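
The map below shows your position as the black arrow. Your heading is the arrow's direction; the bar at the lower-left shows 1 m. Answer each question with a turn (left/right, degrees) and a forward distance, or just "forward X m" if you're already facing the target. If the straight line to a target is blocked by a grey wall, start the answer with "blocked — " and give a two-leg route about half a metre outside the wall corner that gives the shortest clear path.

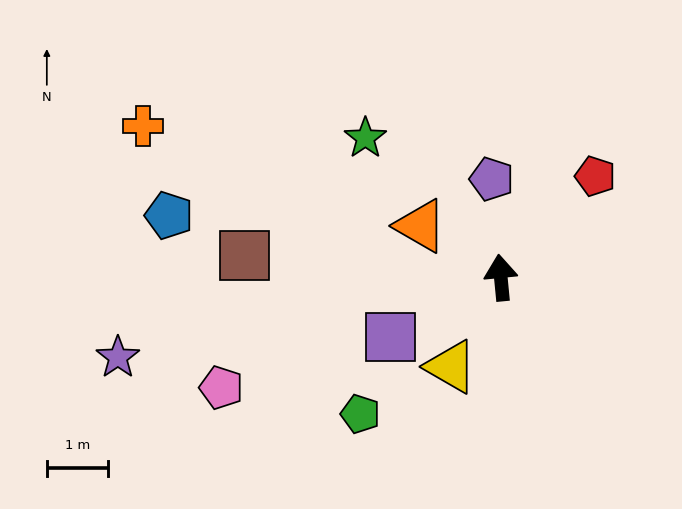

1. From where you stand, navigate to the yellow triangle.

turn left 145°, forward 1.7 m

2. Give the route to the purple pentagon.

forward 1.6 m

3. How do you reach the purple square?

turn left 113°, forward 2.1 m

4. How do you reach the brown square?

turn left 80°, forward 4.2 m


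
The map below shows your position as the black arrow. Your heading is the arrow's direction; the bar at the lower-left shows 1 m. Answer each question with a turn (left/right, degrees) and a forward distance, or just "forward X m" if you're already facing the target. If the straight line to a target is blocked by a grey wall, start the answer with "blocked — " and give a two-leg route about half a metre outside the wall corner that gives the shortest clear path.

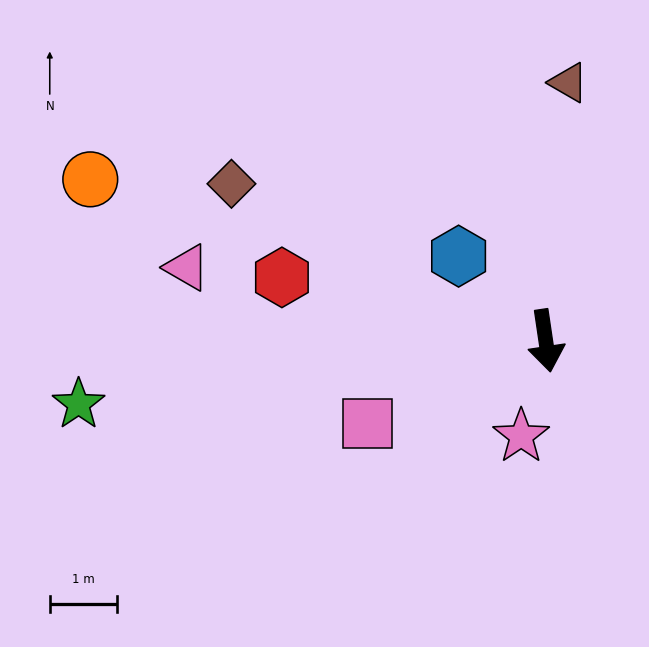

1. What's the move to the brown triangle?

turn left 167°, forward 3.9 m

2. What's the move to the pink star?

turn right 23°, forward 1.5 m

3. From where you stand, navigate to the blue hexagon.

turn right 143°, forward 1.8 m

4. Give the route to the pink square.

turn right 73°, forward 2.9 m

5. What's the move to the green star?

turn right 91°, forward 7.0 m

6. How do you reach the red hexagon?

turn right 112°, forward 4.0 m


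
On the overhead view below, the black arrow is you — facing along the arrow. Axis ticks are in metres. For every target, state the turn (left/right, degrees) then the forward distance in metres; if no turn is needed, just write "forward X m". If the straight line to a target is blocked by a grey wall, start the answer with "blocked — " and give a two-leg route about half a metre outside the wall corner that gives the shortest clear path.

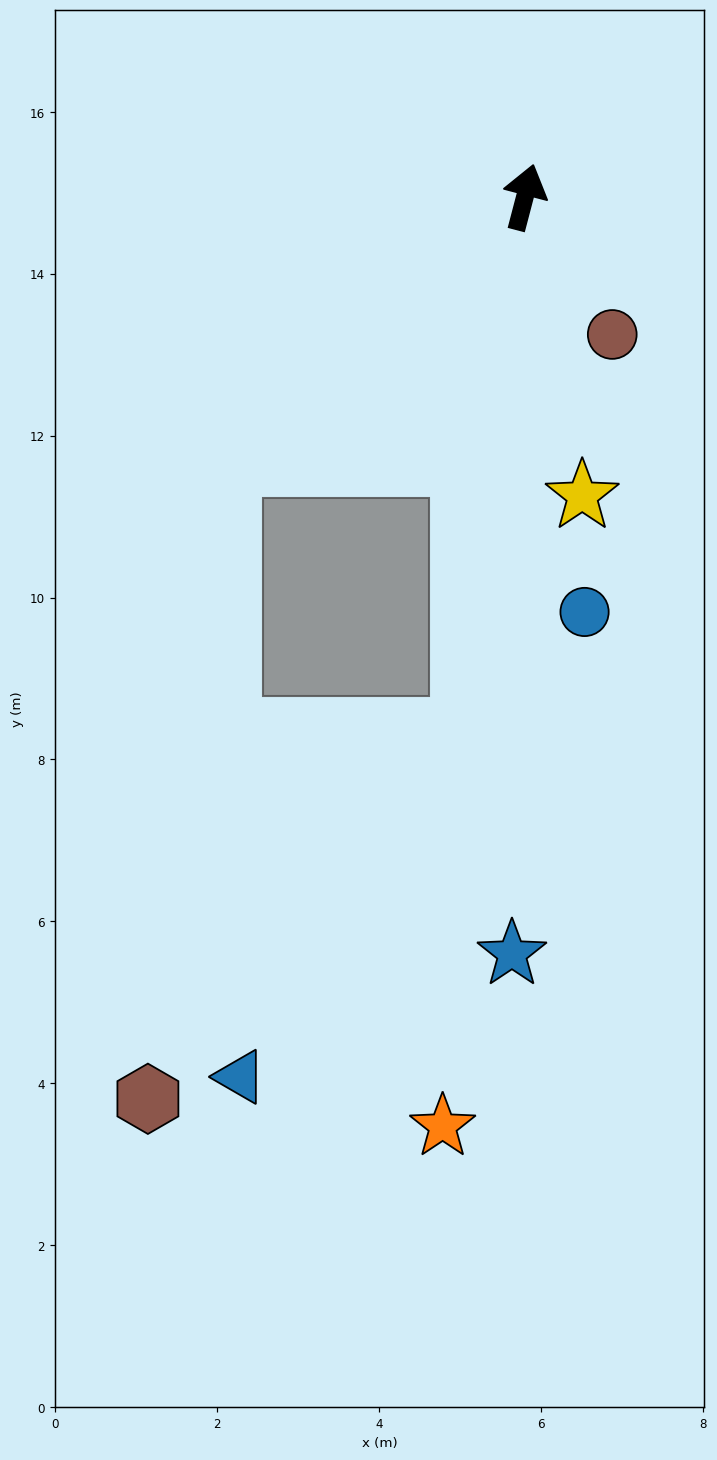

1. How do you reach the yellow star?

turn right 154°, forward 3.8 m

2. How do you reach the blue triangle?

blocked — turn right 172°, forward 6.7 m, then turn right 27°, forward 5.1 m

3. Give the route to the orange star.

turn right 170°, forward 11.5 m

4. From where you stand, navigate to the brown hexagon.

blocked — turn right 172°, forward 6.7 m, then turn right 34°, forward 6.0 m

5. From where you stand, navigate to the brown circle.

turn right 133°, forward 2.0 m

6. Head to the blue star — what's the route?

turn right 166°, forward 9.4 m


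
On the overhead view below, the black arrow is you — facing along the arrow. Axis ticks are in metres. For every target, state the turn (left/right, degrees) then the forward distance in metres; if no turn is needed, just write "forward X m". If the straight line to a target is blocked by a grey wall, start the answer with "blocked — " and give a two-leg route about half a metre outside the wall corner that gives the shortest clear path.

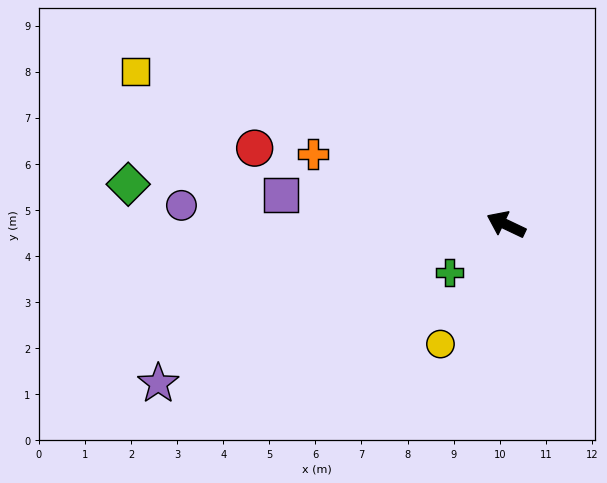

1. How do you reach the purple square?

turn left 18°, forward 4.9 m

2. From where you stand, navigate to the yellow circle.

turn left 87°, forward 3.0 m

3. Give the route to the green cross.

turn left 66°, forward 1.6 m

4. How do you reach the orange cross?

turn left 5°, forward 4.5 m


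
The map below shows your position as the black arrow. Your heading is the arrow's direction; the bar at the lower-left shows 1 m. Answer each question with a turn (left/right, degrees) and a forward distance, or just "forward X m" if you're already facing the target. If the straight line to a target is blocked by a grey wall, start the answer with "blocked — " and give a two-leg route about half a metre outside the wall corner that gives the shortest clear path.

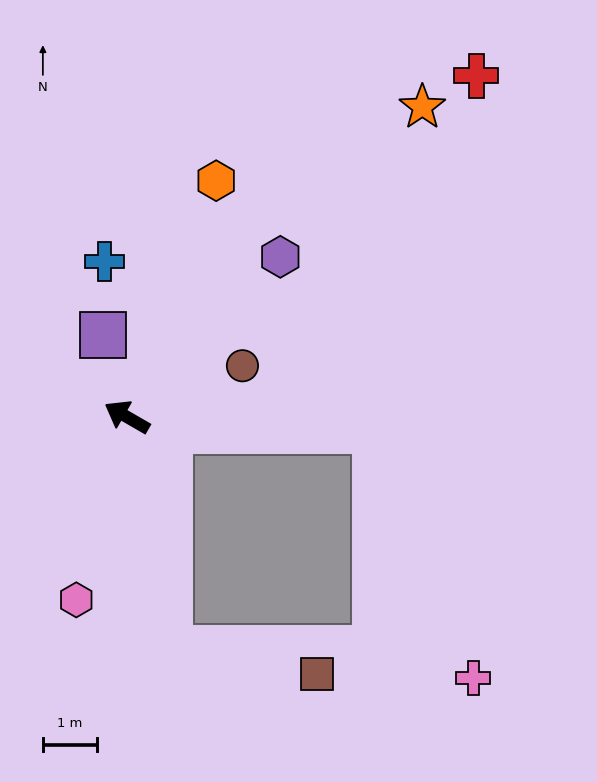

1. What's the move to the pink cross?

blocked — turn right 153°, forward 4.6 m, then turn right 65°, forward 4.9 m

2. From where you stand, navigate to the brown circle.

turn right 126°, forward 2.3 m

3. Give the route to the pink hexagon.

turn left 105°, forward 3.5 m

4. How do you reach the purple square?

turn right 44°, forward 1.6 m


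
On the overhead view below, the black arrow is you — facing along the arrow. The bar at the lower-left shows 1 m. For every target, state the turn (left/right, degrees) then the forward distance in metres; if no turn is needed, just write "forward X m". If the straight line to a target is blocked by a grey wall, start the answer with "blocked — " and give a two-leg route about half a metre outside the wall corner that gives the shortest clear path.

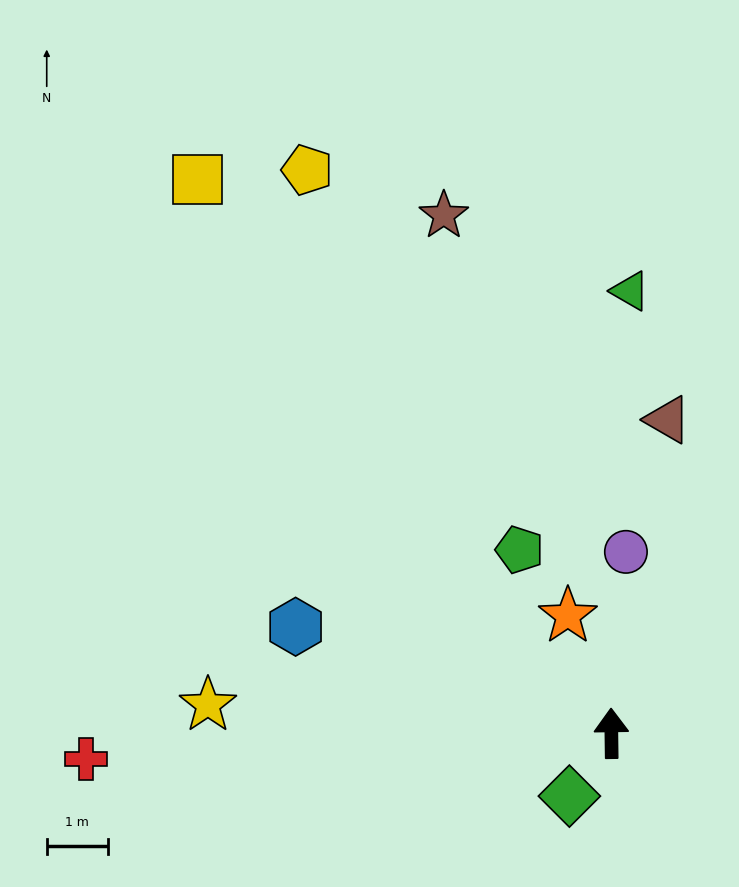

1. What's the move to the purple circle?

turn right 5°, forward 3.0 m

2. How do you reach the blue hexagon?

turn left 71°, forward 5.4 m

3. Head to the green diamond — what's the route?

turn left 145°, forward 1.2 m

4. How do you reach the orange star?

turn left 20°, forward 2.0 m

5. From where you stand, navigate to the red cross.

turn left 92°, forward 8.6 m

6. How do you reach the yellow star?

turn left 85°, forward 6.6 m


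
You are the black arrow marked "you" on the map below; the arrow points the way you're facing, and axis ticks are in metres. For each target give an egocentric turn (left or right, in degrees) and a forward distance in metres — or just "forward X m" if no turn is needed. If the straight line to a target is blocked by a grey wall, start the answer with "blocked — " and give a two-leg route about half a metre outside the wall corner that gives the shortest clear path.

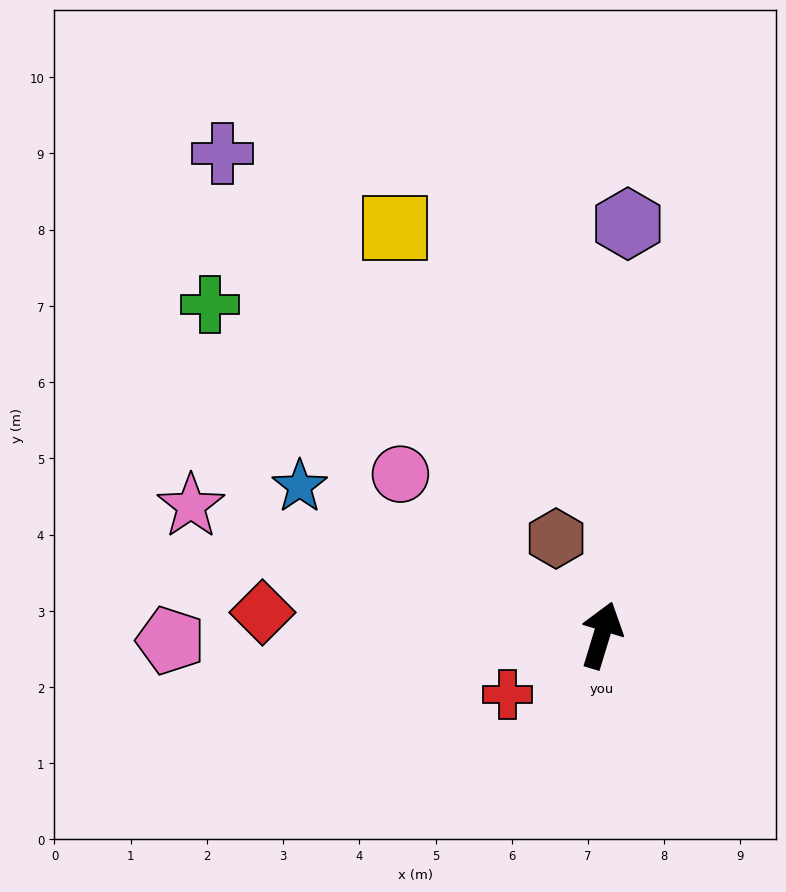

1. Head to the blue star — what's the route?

turn left 81°, forward 4.4 m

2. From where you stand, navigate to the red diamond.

turn left 103°, forward 4.5 m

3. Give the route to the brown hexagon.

turn left 42°, forward 1.4 m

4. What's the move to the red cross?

turn left 139°, forward 1.5 m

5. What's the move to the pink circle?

turn left 68°, forward 3.4 m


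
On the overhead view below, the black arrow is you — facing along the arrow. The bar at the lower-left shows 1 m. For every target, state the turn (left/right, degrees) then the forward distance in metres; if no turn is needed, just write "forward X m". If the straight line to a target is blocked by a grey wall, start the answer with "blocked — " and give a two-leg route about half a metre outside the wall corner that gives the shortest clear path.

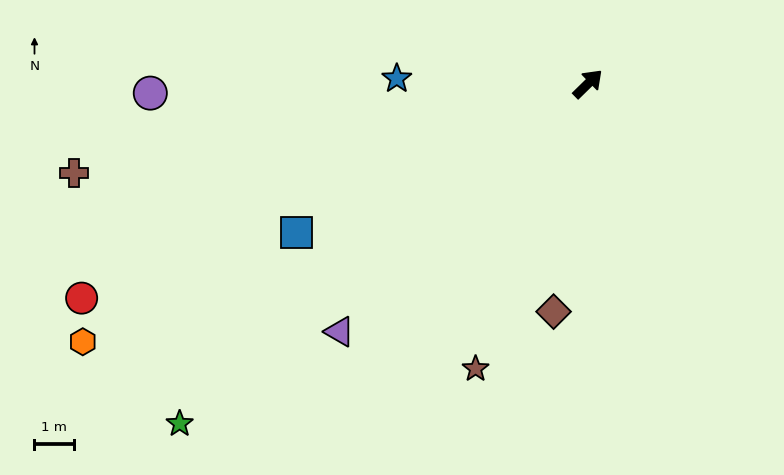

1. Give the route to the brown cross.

turn left 145°, forward 13.2 m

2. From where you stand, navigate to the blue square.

turn left 163°, forward 8.3 m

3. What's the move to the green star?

turn left 175°, forward 13.4 m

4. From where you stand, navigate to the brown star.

turn right 156°, forward 7.7 m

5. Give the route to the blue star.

turn left 134°, forward 4.8 m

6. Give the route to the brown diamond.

turn right 143°, forward 5.8 m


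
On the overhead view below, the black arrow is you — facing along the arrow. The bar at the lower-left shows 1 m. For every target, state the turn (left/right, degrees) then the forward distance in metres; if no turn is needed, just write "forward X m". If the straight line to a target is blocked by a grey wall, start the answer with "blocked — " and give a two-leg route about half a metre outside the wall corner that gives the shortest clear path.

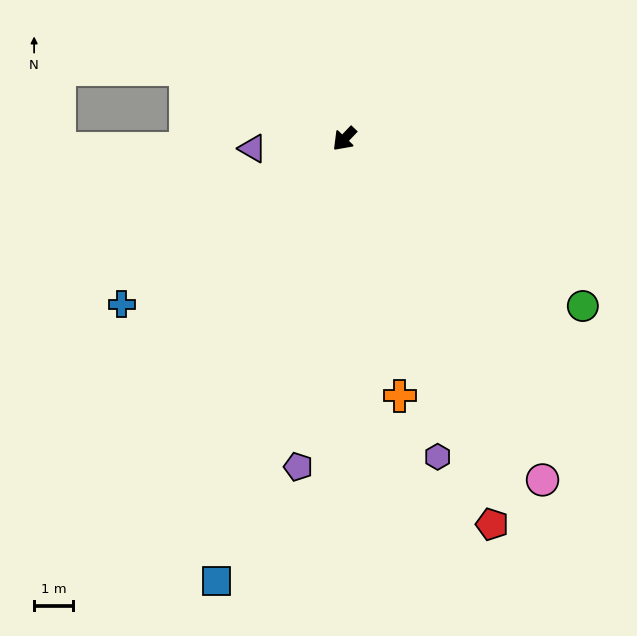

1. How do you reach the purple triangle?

turn right 40°, forward 2.4 m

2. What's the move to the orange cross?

turn left 56°, forward 6.7 m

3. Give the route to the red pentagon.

turn left 65°, forward 10.6 m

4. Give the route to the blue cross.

turn right 10°, forward 7.1 m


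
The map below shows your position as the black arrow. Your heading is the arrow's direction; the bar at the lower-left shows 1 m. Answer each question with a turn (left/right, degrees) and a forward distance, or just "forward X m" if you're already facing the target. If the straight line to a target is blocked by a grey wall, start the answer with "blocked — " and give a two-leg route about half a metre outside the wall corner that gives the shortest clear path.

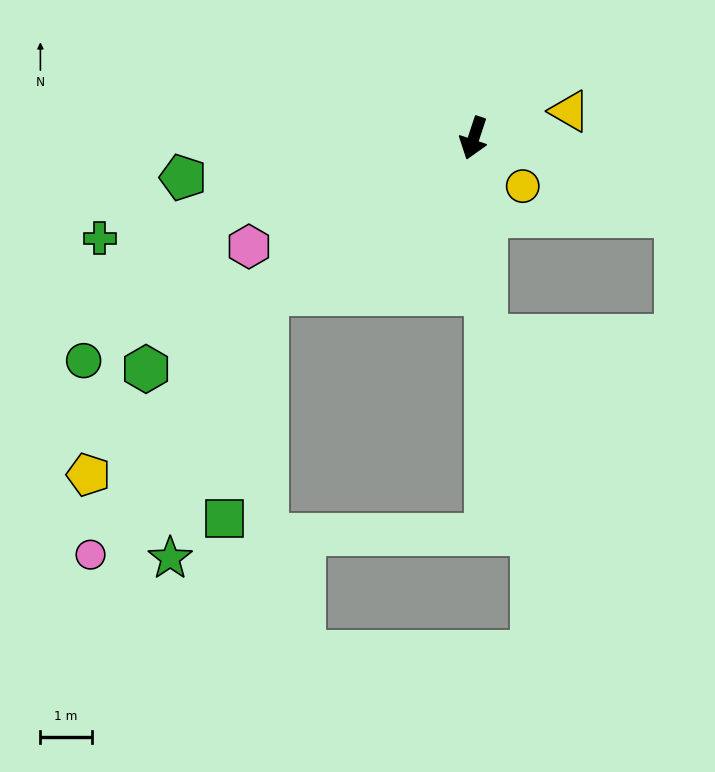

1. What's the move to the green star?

blocked — turn right 35°, forward 5.1 m, then turn left 33°, forward 5.5 m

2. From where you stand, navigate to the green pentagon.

turn right 64°, forward 5.7 m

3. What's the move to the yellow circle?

turn left 64°, forward 1.3 m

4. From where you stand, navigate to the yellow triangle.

turn left 124°, forward 1.9 m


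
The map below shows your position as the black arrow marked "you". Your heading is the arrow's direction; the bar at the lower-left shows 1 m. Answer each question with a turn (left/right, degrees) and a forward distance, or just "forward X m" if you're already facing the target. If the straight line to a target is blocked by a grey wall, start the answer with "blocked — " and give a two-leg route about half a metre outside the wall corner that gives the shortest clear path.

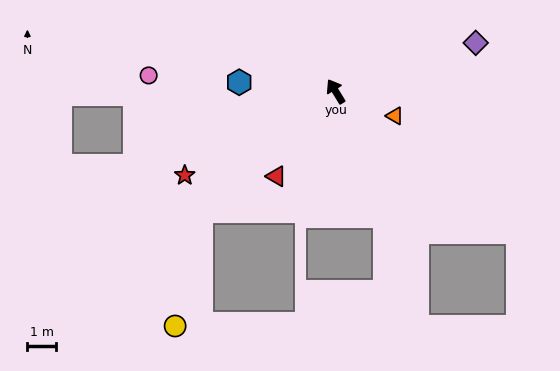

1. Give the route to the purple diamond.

turn right 102°, forward 5.1 m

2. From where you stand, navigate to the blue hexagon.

turn left 53°, forward 3.3 m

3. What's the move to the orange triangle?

turn right 144°, forward 2.2 m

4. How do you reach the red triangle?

turn left 114°, forward 3.6 m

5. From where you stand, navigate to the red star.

turn left 88°, forward 5.9 m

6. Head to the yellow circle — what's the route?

blocked — turn left 100°, forward 6.2 m, then turn left 36°, forward 4.0 m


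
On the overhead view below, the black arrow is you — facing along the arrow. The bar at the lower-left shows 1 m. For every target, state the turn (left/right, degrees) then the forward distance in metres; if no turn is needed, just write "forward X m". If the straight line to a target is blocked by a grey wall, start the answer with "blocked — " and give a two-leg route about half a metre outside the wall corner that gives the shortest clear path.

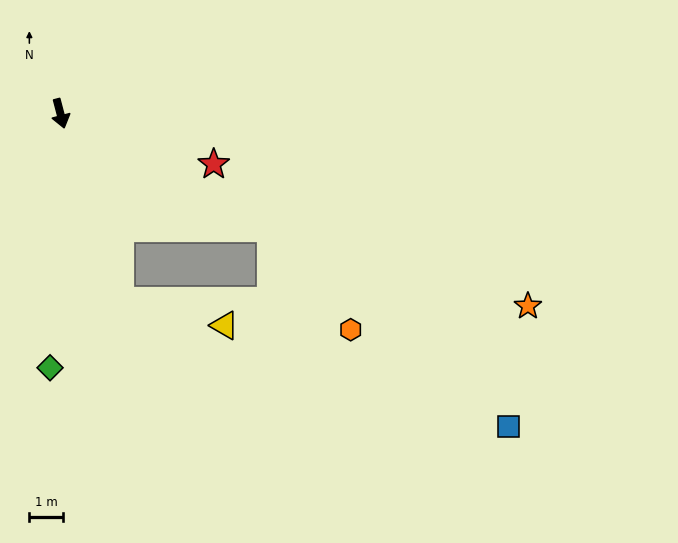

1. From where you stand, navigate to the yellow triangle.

blocked — turn left 3°, forward 5.9 m, then turn left 59°, forward 3.2 m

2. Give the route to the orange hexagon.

blocked — turn left 47°, forward 7.2 m, then turn right 24°, forward 3.9 m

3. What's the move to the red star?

turn left 57°, forward 4.9 m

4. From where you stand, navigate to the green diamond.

turn right 17°, forward 7.6 m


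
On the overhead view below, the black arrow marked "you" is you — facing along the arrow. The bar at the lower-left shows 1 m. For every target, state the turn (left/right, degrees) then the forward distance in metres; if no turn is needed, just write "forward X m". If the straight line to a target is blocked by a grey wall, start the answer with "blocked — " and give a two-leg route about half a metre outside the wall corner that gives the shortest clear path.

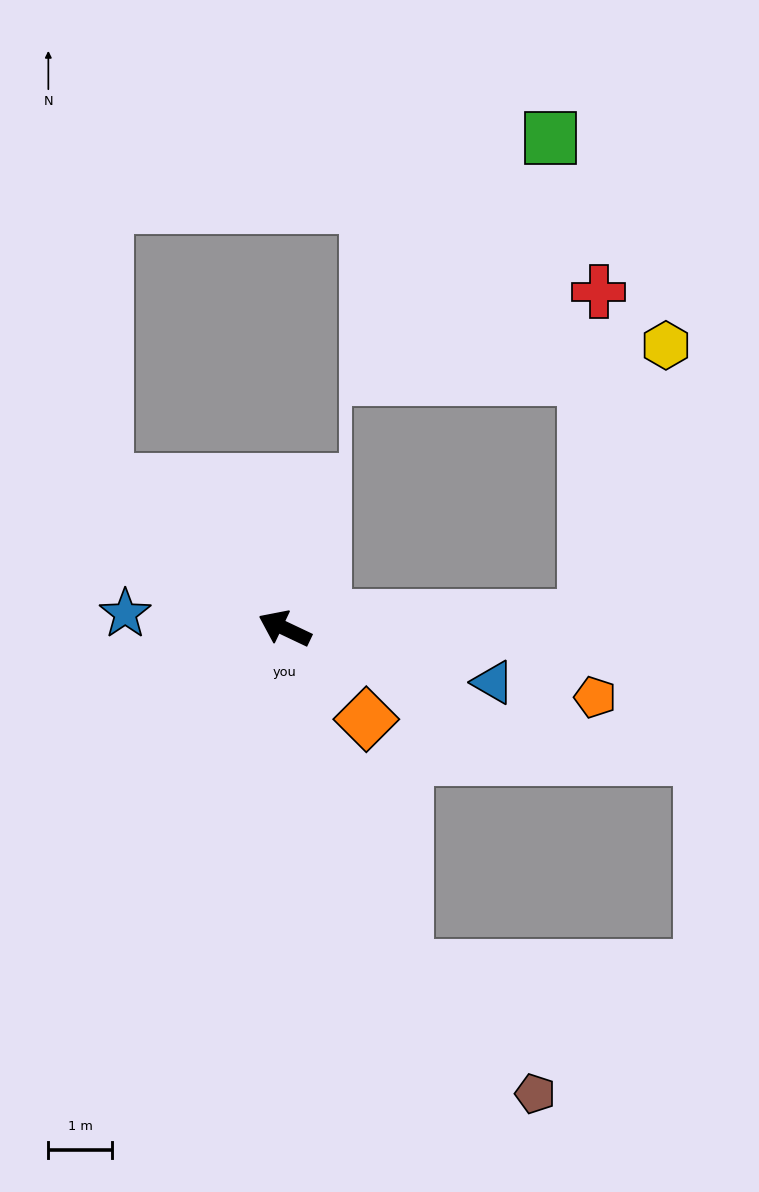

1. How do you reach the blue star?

turn left 20°, forward 2.5 m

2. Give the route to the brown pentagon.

blocked — turn left 135°, forward 5.7 m, then turn left 26°, forward 2.9 m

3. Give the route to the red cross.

blocked — turn right 152°, forward 4.7 m, then turn left 85°, forward 5.1 m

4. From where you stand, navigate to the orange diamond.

turn left 157°, forward 1.9 m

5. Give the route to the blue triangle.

turn right 169°, forward 3.4 m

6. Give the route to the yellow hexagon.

blocked — turn right 152°, forward 4.7 m, then turn left 71°, forward 4.5 m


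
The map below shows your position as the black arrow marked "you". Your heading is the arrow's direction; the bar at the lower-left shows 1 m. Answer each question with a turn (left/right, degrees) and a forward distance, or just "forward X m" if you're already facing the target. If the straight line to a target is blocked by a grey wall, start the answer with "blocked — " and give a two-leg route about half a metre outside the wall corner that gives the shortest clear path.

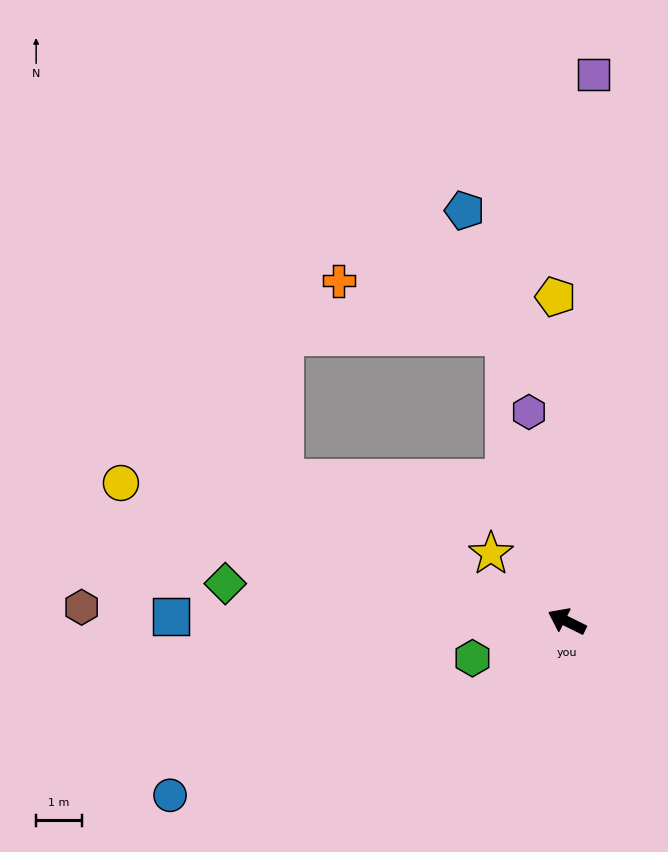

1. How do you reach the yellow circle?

turn left 9°, forward 10.3 m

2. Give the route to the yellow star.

turn right 15°, forward 2.2 m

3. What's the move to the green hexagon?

turn left 48°, forward 2.2 m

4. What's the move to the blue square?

turn left 26°, forward 8.7 m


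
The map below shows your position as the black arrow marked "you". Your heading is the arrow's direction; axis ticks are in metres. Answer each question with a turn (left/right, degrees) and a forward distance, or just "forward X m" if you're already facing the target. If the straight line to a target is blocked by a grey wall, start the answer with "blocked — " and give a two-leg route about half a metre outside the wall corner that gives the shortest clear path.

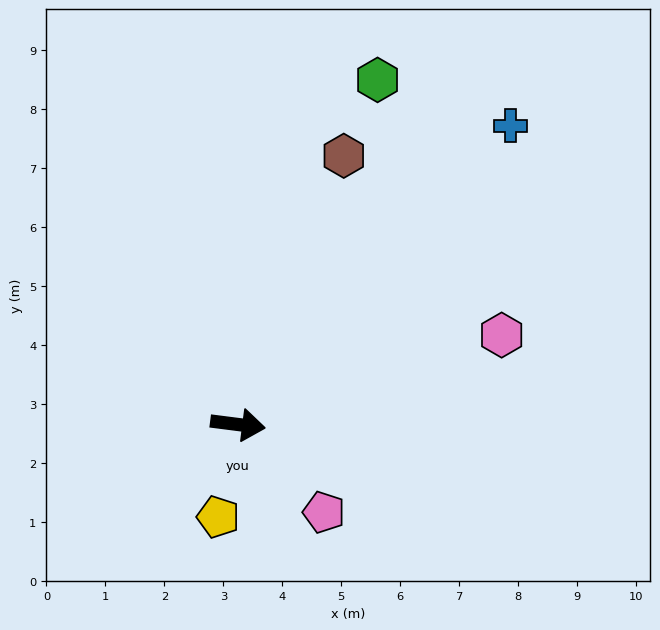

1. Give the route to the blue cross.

turn left 55°, forward 6.9 m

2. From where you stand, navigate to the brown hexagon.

turn left 76°, forward 4.9 m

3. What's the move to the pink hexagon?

turn left 26°, forward 4.7 m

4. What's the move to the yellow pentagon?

turn right 95°, forward 1.6 m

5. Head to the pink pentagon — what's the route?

turn right 38°, forward 2.1 m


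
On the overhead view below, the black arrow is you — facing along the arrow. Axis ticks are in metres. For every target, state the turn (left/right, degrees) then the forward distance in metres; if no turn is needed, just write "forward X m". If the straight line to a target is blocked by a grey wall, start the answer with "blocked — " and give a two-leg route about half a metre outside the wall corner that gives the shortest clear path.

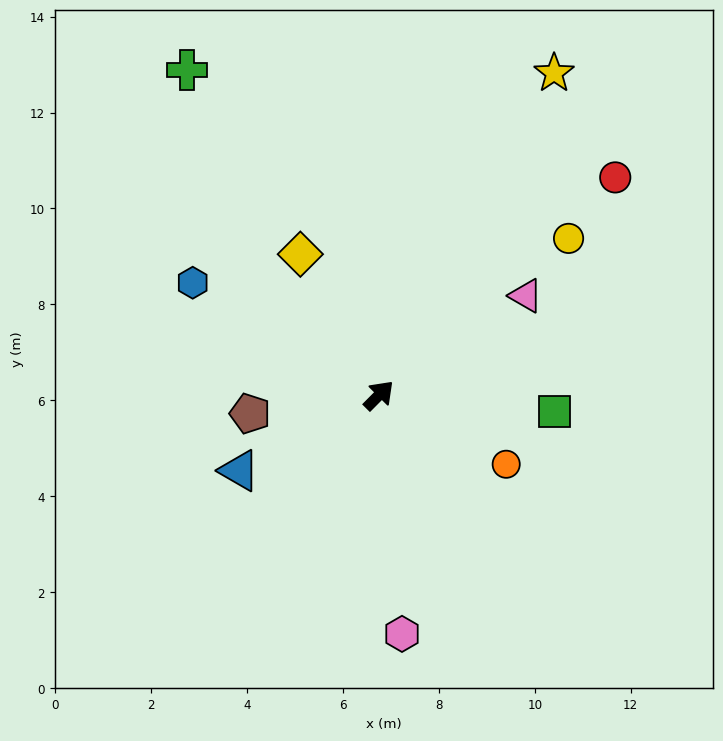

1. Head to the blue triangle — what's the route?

turn left 163°, forward 3.3 m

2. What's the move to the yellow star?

turn left 16°, forward 7.6 m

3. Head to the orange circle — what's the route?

turn right 74°, forward 3.0 m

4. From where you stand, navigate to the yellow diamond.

turn left 74°, forward 3.4 m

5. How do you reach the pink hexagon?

turn right 130°, forward 5.0 m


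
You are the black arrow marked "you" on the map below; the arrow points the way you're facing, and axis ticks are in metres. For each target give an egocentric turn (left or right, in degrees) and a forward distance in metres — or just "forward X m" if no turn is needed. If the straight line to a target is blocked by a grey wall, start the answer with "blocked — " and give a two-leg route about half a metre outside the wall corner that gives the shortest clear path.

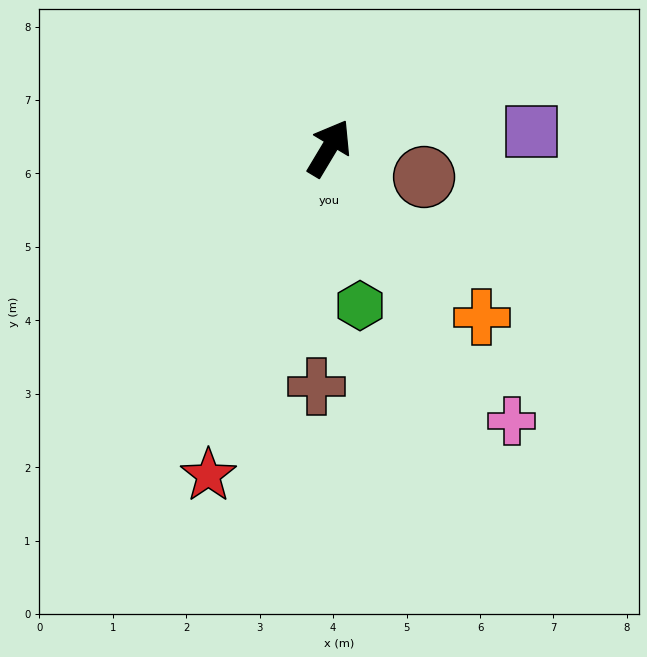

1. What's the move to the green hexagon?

turn right 138°, forward 2.2 m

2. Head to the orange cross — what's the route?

turn right 107°, forward 3.1 m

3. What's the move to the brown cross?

turn right 152°, forward 3.3 m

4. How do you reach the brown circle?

turn right 76°, forward 1.4 m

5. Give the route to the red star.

turn right 169°, forward 4.7 m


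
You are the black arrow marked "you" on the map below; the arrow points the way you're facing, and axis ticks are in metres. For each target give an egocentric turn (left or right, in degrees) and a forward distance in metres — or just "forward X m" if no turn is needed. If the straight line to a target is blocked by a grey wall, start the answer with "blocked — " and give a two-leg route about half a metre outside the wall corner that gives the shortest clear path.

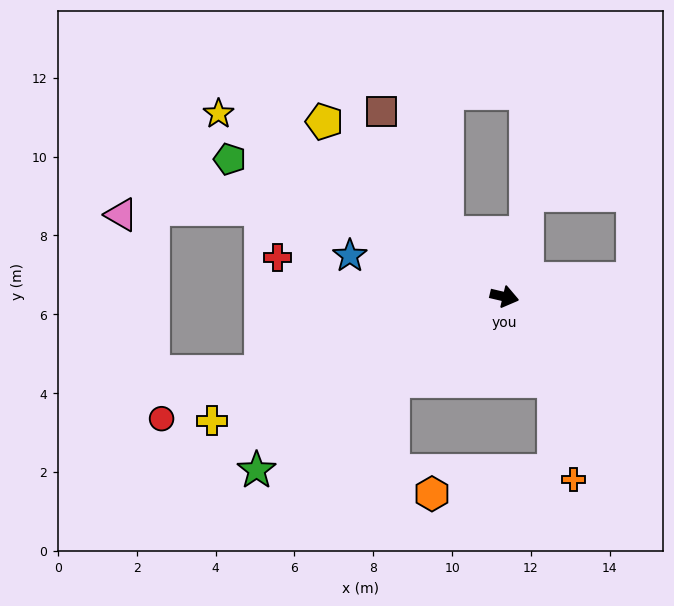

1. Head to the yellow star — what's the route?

turn left 161°, forward 8.6 m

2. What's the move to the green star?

turn right 132°, forward 7.7 m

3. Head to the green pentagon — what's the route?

turn left 167°, forward 7.8 m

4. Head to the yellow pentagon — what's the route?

turn left 149°, forward 6.4 m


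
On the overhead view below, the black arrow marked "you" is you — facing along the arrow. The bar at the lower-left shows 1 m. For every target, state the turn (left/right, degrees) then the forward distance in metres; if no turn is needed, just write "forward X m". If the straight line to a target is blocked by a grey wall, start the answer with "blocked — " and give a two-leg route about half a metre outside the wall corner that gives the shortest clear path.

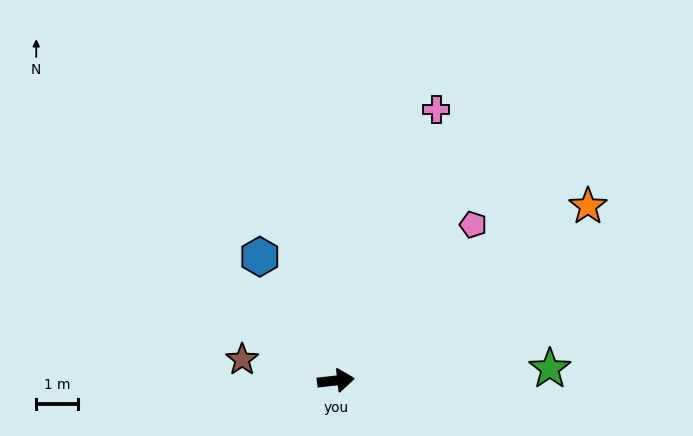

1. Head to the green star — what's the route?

turn right 3°, forward 5.1 m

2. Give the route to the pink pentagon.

turn left 42°, forward 4.9 m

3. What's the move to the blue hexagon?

turn left 115°, forward 3.4 m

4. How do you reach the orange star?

turn left 28°, forward 7.3 m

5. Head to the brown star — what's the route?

turn left 161°, forward 2.3 m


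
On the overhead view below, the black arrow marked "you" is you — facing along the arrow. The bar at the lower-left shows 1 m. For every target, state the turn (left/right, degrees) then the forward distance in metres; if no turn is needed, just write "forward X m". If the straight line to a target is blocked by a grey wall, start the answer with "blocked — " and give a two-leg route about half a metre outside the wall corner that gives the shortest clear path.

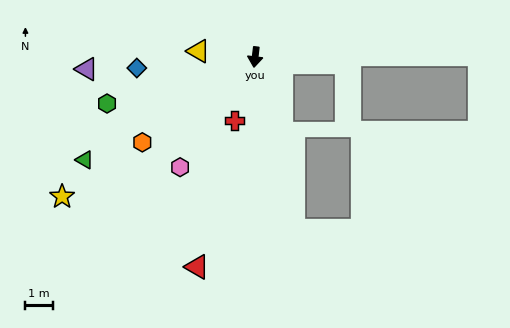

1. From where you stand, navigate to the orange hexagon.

turn right 46°, forward 5.2 m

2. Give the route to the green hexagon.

turn right 66°, forward 5.7 m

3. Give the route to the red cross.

turn right 11°, forward 2.4 m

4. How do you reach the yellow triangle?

turn right 89°, forward 2.1 m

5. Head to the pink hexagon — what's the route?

turn right 28°, forward 4.9 m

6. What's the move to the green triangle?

turn right 52°, forward 7.3 m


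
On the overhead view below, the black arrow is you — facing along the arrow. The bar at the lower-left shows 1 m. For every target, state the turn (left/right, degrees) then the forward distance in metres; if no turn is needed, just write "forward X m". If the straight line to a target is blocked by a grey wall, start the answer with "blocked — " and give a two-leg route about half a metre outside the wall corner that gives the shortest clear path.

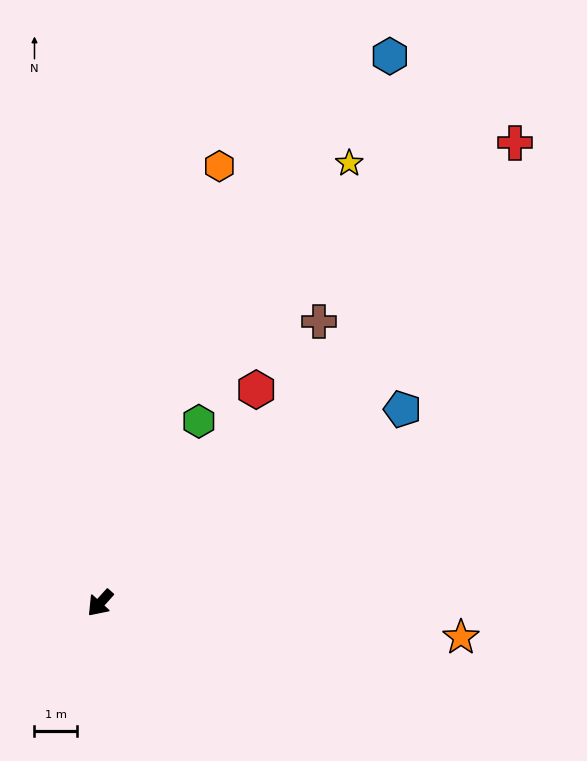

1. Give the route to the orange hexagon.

turn right 153°, forward 10.7 m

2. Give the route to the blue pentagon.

turn left 165°, forward 8.5 m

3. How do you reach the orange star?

turn left 127°, forward 8.6 m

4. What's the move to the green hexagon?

turn right 166°, forward 4.9 m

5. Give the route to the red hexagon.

turn right 174°, forward 6.3 m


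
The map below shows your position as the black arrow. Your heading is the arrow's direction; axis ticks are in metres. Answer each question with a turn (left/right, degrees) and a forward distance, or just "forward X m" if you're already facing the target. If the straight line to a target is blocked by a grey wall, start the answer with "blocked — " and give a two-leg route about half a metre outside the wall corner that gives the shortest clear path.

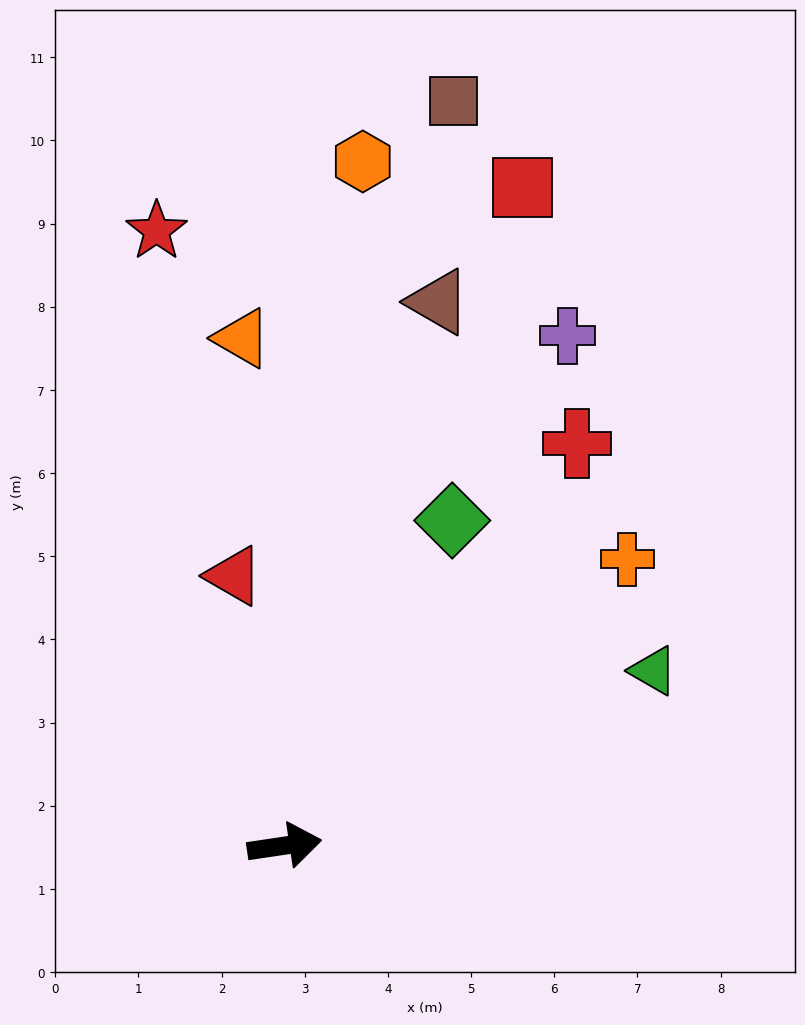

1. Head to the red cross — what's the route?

turn left 45°, forward 6.0 m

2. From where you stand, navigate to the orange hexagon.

turn left 75°, forward 8.3 m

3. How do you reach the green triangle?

turn left 17°, forward 4.9 m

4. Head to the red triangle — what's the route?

turn left 92°, forward 3.3 m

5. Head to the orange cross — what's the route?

turn left 31°, forward 5.4 m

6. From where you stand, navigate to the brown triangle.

turn left 66°, forward 6.8 m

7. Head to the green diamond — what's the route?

turn left 54°, forward 4.4 m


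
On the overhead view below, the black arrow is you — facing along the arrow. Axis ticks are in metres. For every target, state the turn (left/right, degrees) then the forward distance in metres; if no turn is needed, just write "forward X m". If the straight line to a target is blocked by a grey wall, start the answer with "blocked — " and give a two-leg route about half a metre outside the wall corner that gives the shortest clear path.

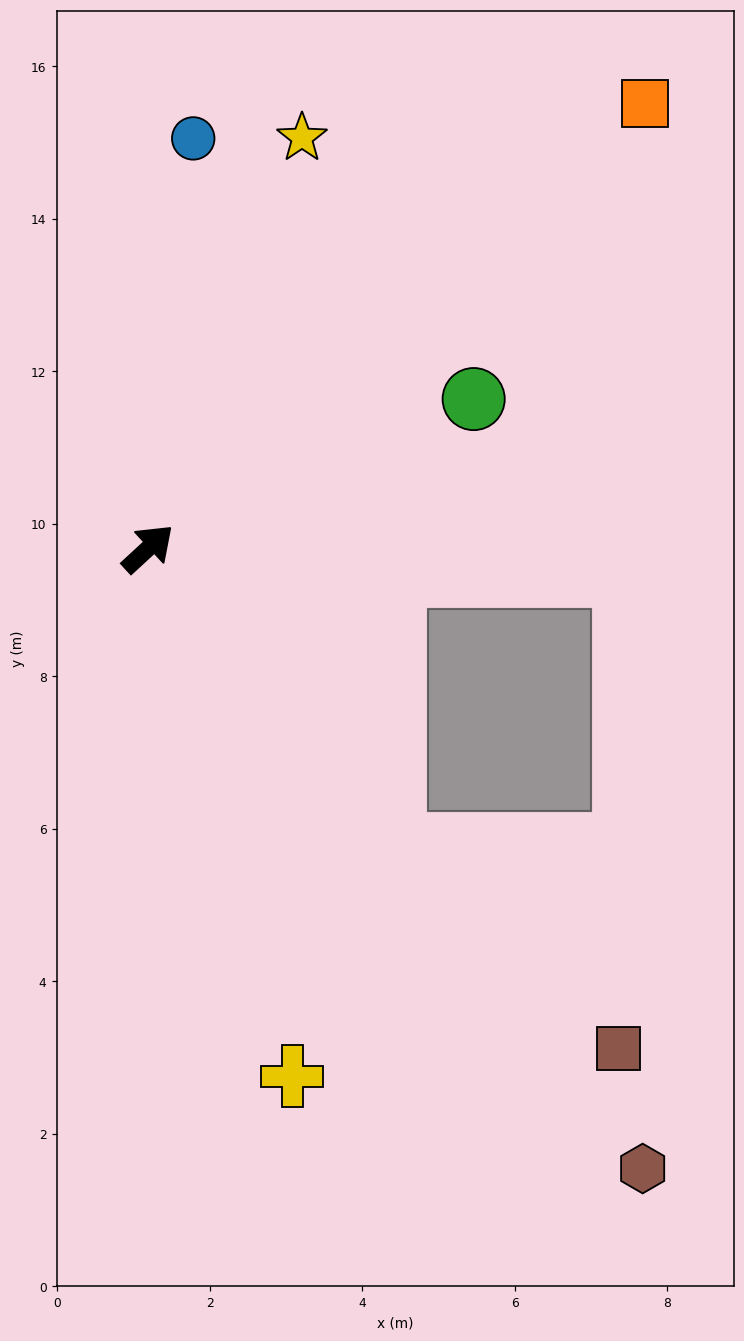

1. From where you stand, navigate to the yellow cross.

turn right 117°, forward 7.2 m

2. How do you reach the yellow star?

turn left 27°, forward 5.8 m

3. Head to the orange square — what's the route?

forward 8.7 m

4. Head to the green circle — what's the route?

turn right 18°, forward 4.7 m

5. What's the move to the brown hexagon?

turn right 94°, forward 10.4 m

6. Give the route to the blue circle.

turn left 41°, forward 5.4 m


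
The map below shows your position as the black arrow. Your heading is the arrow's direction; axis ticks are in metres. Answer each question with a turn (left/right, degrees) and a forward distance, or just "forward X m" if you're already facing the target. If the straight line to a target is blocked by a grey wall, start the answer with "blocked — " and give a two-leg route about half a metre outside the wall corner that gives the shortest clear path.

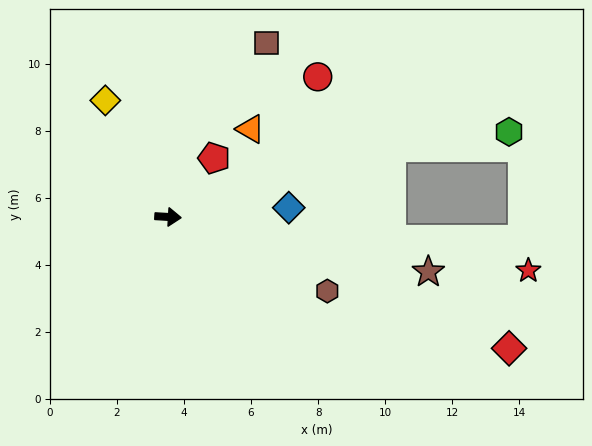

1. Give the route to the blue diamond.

turn left 8°, forward 3.6 m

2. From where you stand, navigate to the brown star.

turn right 9°, forward 7.9 m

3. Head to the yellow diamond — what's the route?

turn left 122°, forward 3.9 m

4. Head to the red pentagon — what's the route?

turn left 55°, forward 2.2 m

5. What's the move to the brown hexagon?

turn right 22°, forward 5.2 m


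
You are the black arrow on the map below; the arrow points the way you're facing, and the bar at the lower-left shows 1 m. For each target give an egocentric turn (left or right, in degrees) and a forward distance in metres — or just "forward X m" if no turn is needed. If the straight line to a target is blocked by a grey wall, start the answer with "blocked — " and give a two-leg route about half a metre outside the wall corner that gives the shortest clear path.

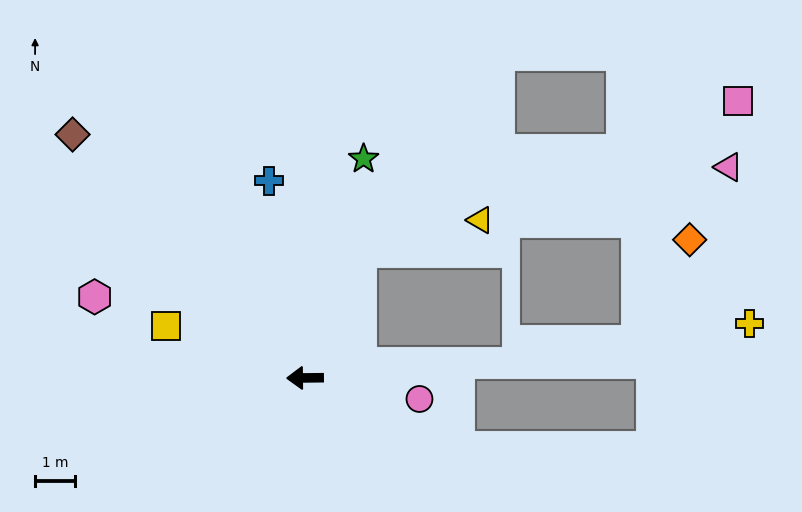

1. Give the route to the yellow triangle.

blocked — turn right 114°, forward 3.4 m, then turn right 52°, forward 3.1 m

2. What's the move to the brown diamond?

turn right 47°, forward 8.4 m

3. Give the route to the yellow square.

turn right 21°, forward 3.7 m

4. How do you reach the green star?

turn right 106°, forward 5.6 m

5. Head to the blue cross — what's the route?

turn right 80°, forward 5.0 m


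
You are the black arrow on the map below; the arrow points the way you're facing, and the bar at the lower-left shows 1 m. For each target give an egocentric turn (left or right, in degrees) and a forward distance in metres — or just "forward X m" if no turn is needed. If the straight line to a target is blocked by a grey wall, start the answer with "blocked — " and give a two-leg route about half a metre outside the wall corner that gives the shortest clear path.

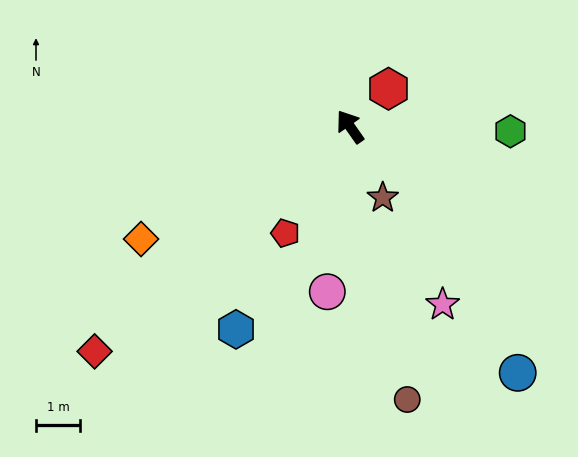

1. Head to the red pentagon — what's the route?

turn left 114°, forward 2.8 m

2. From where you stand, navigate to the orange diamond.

turn left 83°, forward 5.4 m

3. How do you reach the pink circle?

turn left 137°, forward 3.8 m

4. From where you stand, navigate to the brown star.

turn left 170°, forward 1.8 m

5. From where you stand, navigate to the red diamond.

turn left 96°, forward 7.7 m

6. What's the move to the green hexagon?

turn right 127°, forward 3.6 m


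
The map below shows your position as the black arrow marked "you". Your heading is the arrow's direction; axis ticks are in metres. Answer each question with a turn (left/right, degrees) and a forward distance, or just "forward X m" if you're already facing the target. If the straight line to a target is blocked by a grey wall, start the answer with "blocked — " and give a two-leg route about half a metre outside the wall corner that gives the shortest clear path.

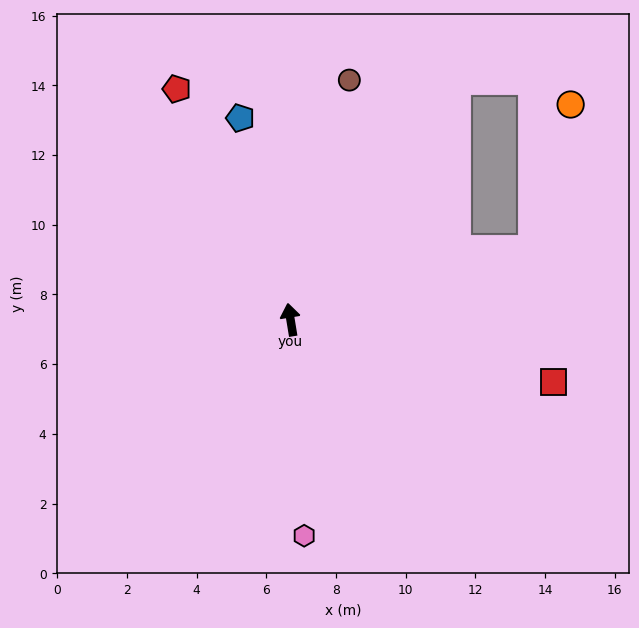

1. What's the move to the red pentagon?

turn left 17°, forward 7.4 m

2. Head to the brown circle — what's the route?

turn right 23°, forward 7.1 m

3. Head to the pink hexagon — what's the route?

turn left 174°, forward 6.2 m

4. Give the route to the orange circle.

blocked — turn right 83°, forward 7.2 m, then turn left 59°, forward 4.3 m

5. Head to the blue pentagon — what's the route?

turn left 5°, forward 6.0 m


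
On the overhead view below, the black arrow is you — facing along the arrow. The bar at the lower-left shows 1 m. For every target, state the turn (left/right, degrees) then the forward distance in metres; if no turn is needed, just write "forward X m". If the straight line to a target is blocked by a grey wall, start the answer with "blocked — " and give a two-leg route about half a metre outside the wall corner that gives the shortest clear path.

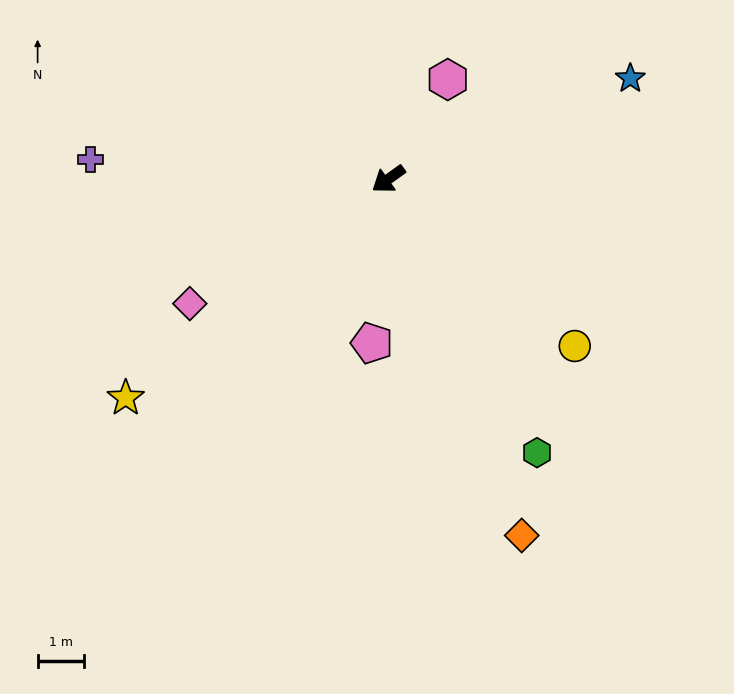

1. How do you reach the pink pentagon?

turn left 49°, forward 3.6 m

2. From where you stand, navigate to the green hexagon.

turn left 83°, forward 6.8 m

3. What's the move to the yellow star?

turn left 4°, forward 7.4 m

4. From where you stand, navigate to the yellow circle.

turn left 103°, forward 5.4 m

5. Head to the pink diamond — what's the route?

turn right 4°, forward 5.1 m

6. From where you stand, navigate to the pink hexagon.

turn right 156°, forward 2.5 m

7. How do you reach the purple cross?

turn right 39°, forward 6.5 m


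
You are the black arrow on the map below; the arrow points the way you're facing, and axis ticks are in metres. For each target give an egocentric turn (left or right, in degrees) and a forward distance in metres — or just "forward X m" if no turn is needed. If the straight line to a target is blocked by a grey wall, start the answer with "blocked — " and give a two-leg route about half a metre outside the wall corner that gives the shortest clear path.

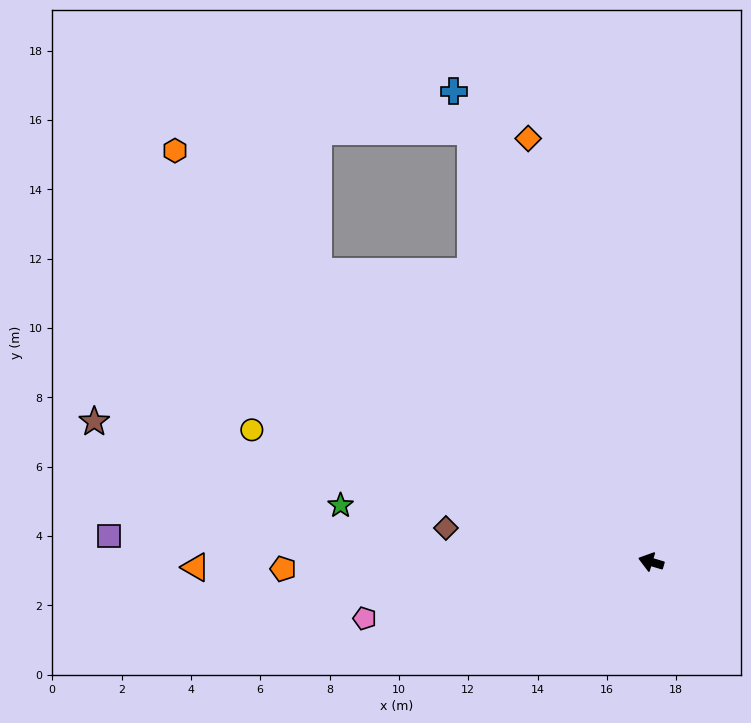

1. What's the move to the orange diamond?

turn right 57°, forward 12.7 m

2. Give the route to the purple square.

turn left 14°, forward 15.7 m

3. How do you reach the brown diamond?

turn left 7°, forward 6.0 m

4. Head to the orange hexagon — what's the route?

turn right 24°, forward 18.2 m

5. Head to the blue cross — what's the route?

turn right 51°, forward 14.7 m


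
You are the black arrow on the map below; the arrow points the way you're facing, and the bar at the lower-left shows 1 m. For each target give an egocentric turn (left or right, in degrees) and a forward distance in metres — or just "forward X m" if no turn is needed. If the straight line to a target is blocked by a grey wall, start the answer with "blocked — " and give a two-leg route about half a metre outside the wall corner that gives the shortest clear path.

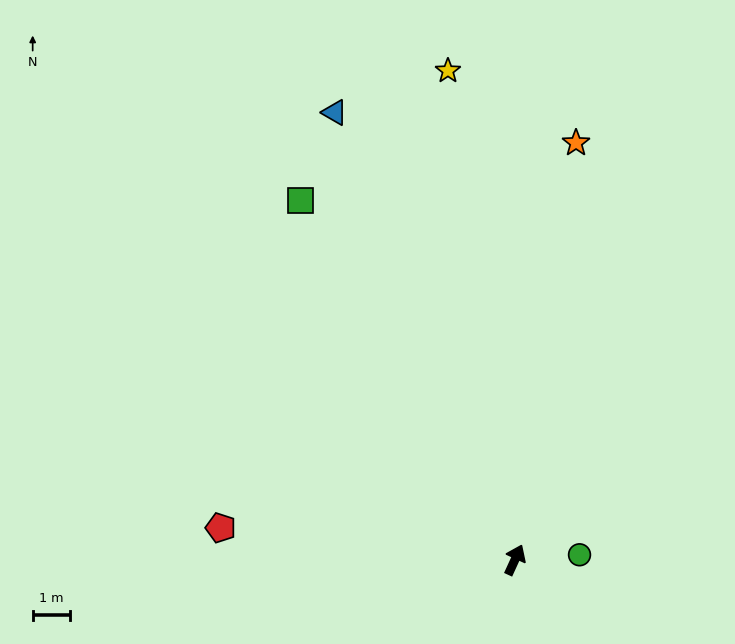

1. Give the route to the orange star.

turn left 16°, forward 11.3 m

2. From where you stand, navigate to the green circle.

turn right 61°, forward 1.7 m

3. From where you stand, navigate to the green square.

turn left 55°, forward 11.2 m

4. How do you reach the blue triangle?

turn left 47°, forward 12.9 m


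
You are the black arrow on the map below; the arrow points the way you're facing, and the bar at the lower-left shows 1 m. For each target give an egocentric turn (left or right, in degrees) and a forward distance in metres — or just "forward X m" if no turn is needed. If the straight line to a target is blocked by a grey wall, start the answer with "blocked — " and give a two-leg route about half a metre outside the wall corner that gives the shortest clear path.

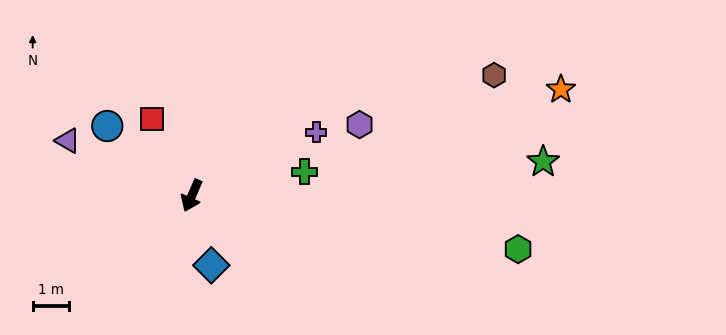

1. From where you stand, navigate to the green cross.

turn left 126°, forward 3.2 m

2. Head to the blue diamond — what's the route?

turn left 39°, forward 2.0 m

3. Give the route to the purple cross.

turn left 141°, forward 3.8 m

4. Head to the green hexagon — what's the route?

turn left 104°, forward 9.1 m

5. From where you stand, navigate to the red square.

turn right 129°, forward 2.4 m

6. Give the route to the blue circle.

turn right 106°, forward 3.0 m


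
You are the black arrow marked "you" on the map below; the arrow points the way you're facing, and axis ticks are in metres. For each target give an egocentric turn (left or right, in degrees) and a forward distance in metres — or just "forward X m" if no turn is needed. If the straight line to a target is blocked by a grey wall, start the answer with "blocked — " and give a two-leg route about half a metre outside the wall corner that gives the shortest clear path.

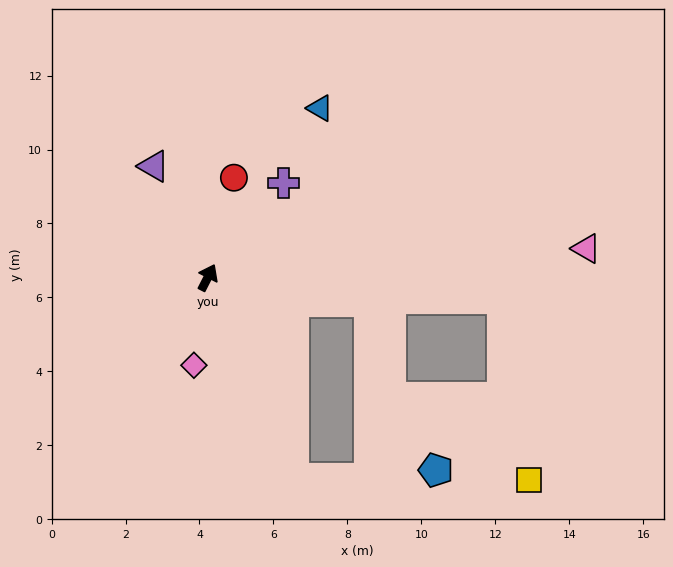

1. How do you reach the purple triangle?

turn left 53°, forward 3.3 m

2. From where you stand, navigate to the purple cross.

turn right 12°, forward 3.3 m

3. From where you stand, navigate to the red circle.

turn left 12°, forward 2.8 m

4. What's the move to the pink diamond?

turn right 162°, forward 2.4 m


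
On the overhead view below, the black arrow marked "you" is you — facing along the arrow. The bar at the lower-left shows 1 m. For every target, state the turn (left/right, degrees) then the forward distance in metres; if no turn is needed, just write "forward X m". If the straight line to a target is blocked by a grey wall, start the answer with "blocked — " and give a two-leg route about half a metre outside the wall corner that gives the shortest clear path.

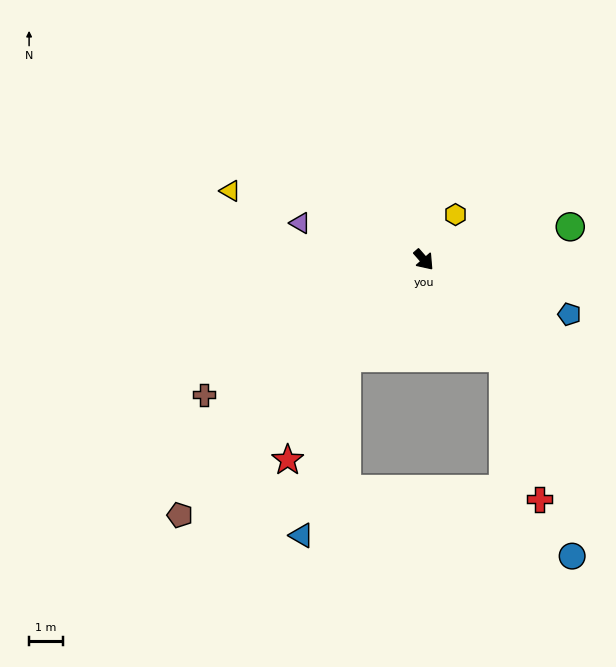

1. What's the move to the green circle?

turn left 61°, forward 4.5 m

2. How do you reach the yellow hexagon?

turn left 104°, forward 1.6 m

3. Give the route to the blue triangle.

blocked — turn right 79°, forward 3.7 m, then turn left 23°, forward 5.5 m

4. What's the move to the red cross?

blocked — turn right 2°, forward 3.7 m, then turn right 25°, forward 4.3 m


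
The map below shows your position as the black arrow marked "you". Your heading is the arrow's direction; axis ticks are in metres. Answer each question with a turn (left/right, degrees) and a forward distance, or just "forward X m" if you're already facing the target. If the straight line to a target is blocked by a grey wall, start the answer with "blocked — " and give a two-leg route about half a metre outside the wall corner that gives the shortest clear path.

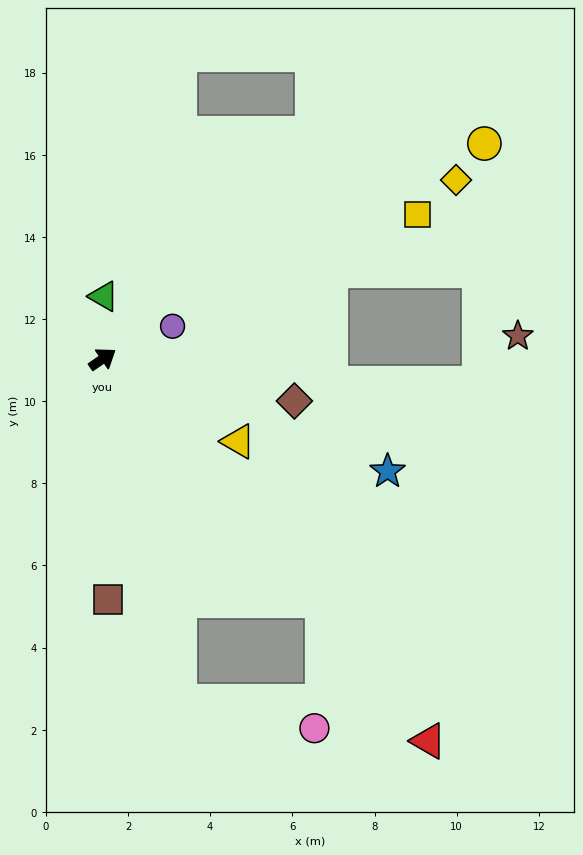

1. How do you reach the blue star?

turn right 56°, forward 7.5 m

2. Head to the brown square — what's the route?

turn right 123°, forward 5.9 m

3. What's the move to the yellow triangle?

turn right 66°, forward 3.9 m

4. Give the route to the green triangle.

turn left 54°, forward 1.5 m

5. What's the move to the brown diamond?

turn right 47°, forward 4.8 m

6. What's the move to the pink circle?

blocked — turn right 112°, forward 8.6 m, then turn left 66°, forward 3.3 m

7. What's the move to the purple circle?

turn right 10°, forward 1.9 m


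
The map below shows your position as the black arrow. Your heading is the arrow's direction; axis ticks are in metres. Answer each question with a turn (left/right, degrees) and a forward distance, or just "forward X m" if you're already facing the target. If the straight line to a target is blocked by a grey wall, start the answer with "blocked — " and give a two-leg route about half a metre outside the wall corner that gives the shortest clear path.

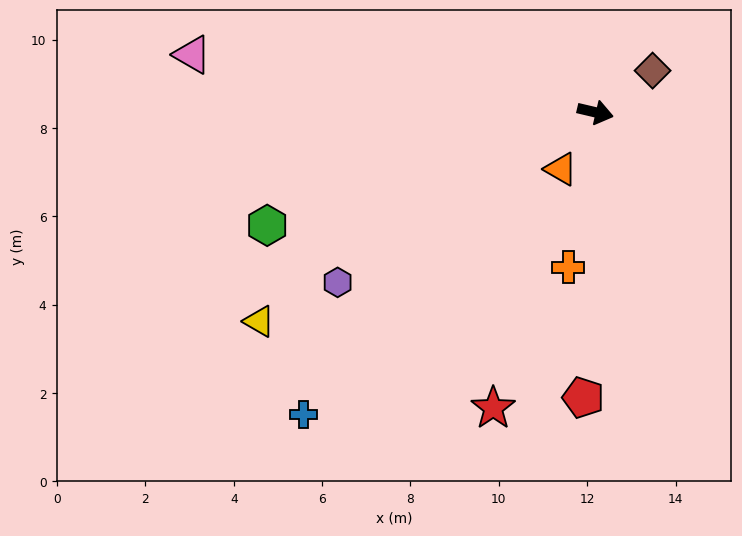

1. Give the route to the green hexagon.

turn right 148°, forward 7.9 m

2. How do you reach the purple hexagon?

turn right 133°, forward 7.0 m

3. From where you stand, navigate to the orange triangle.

turn right 108°, forward 1.5 m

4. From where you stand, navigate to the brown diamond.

turn left 49°, forward 1.6 m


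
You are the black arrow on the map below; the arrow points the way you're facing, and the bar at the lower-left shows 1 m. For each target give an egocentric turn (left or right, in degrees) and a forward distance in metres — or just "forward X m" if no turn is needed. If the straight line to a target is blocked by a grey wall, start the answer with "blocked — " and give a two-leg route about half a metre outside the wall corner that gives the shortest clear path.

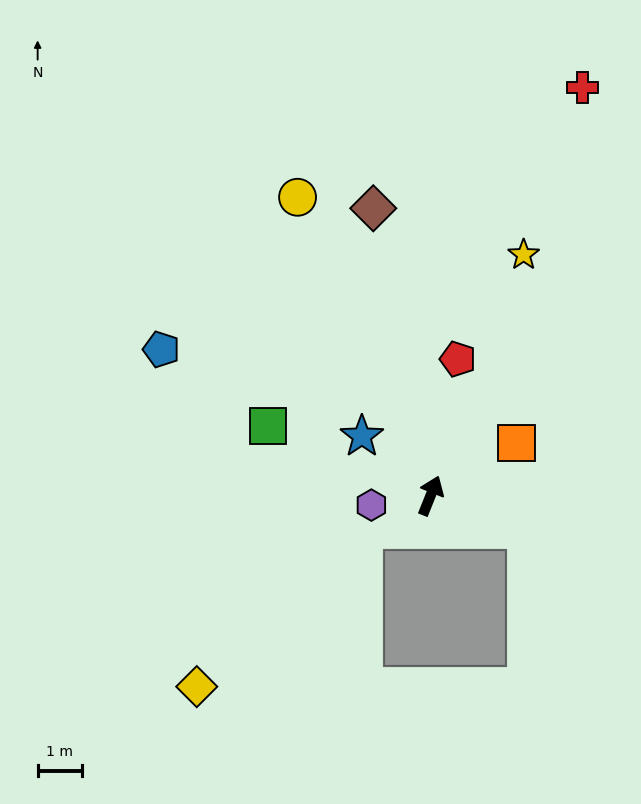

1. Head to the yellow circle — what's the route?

turn left 46°, forward 7.4 m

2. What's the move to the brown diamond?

turn left 33°, forward 6.6 m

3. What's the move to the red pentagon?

turn left 10°, forward 3.2 m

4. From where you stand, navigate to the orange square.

turn right 37°, forward 2.3 m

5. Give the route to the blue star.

turn left 71°, forward 2.1 m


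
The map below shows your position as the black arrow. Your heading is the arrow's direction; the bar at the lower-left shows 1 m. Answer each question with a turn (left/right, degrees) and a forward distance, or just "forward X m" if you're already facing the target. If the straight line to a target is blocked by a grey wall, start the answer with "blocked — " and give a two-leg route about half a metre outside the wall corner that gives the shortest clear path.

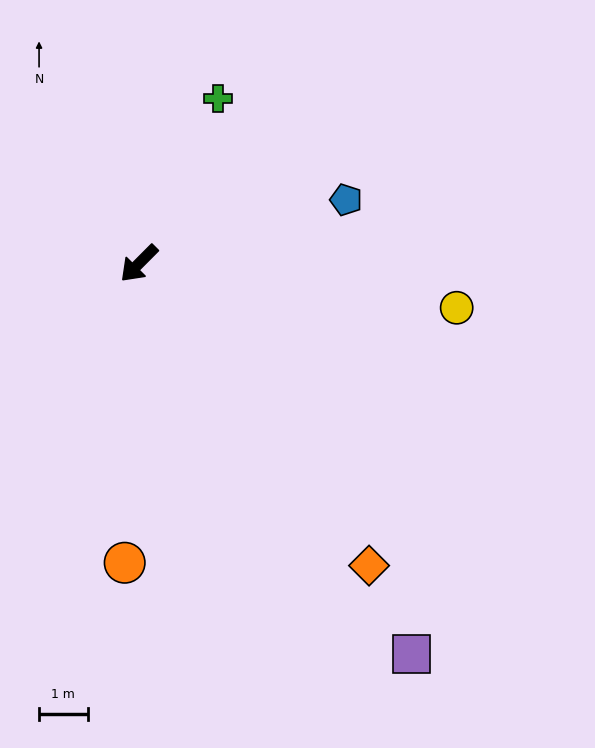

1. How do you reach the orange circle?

turn left 42°, forward 6.2 m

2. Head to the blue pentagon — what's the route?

turn left 152°, forward 4.5 m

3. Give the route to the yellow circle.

turn left 127°, forward 6.6 m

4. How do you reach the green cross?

turn right 161°, forward 3.8 m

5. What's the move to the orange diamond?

turn left 82°, forward 7.8 m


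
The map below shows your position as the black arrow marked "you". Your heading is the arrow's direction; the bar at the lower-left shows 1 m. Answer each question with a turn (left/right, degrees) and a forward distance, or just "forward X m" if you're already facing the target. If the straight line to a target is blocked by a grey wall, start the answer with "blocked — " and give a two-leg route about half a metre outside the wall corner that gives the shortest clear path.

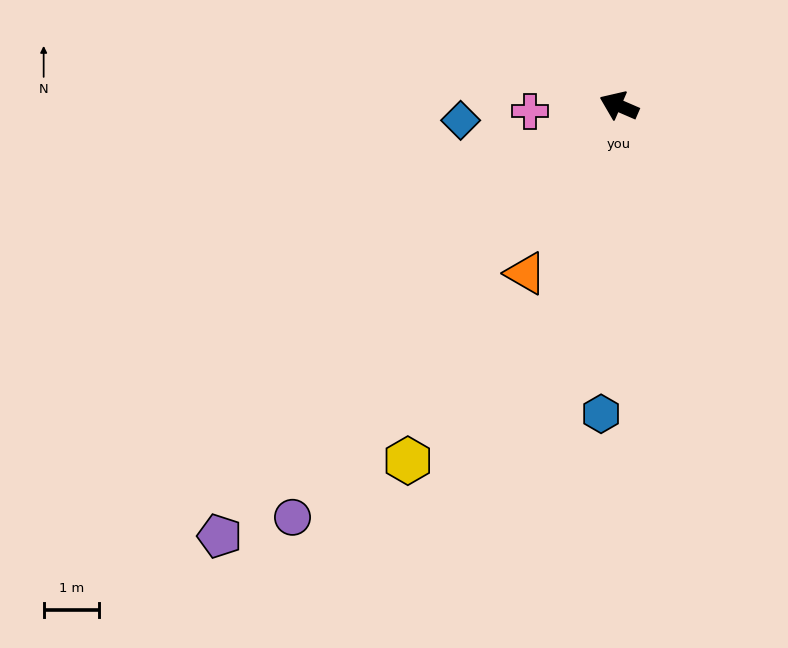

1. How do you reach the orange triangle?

turn left 84°, forward 3.5 m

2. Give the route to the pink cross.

turn left 27°, forward 1.6 m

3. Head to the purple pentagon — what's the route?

turn left 71°, forward 10.6 m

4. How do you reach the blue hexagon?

turn left 110°, forward 5.6 m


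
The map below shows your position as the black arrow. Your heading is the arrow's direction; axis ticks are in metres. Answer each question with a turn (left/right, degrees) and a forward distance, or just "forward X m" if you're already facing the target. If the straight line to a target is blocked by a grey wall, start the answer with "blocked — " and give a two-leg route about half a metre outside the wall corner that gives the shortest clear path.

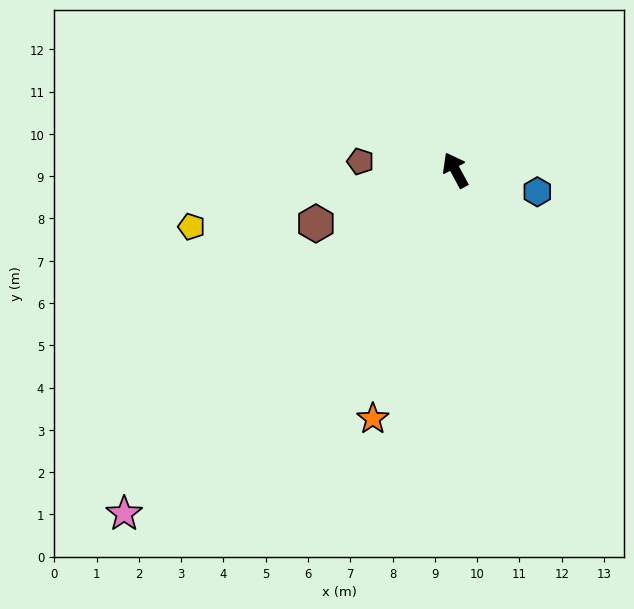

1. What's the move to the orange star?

turn left 133°, forward 6.2 m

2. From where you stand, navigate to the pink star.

turn left 108°, forward 11.3 m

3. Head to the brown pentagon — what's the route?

turn left 56°, forward 2.3 m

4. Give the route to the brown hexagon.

turn left 83°, forward 3.5 m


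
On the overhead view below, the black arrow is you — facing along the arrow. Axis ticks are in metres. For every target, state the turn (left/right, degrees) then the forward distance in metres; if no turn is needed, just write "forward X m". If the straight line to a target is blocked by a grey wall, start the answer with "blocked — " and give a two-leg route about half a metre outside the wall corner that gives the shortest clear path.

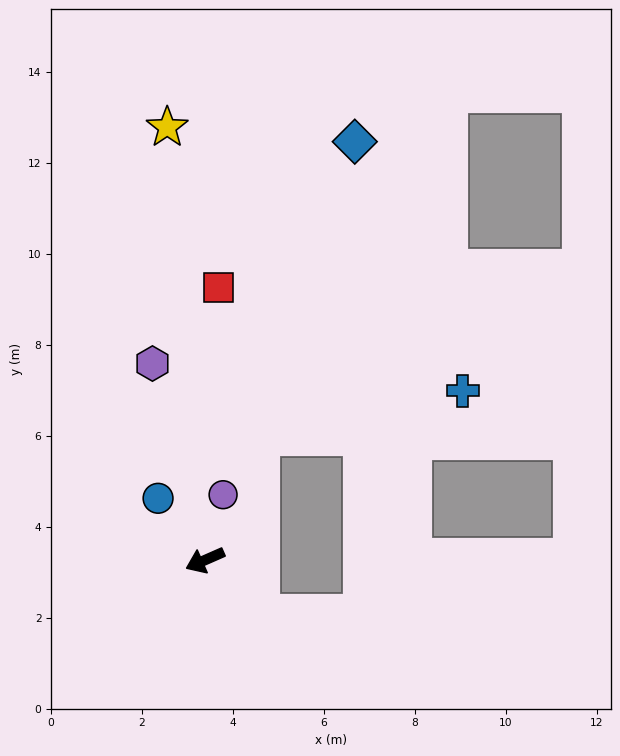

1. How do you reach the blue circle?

turn right 77°, forward 1.7 m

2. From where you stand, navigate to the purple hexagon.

turn right 99°, forward 4.5 m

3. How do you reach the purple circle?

turn right 129°, forward 1.5 m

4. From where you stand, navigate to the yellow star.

turn right 109°, forward 9.5 m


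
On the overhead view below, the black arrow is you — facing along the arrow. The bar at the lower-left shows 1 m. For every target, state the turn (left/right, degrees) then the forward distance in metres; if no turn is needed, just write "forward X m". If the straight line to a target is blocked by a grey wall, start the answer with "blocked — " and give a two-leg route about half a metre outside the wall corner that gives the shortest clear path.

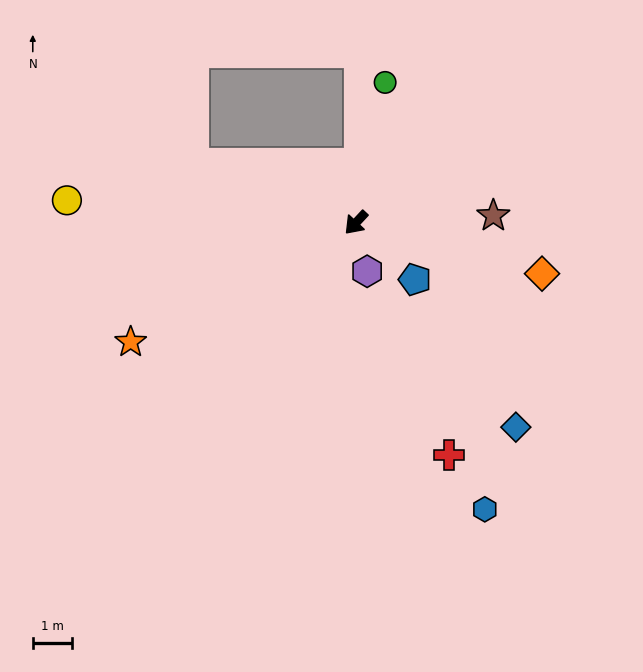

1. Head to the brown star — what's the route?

turn left 136°, forward 3.5 m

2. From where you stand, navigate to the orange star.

turn right 19°, forward 6.6 m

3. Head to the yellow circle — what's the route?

turn right 51°, forward 7.5 m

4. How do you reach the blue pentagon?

turn left 89°, forward 2.1 m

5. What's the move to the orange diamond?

turn left 118°, forward 5.0 m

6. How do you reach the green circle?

turn right 149°, forward 3.7 m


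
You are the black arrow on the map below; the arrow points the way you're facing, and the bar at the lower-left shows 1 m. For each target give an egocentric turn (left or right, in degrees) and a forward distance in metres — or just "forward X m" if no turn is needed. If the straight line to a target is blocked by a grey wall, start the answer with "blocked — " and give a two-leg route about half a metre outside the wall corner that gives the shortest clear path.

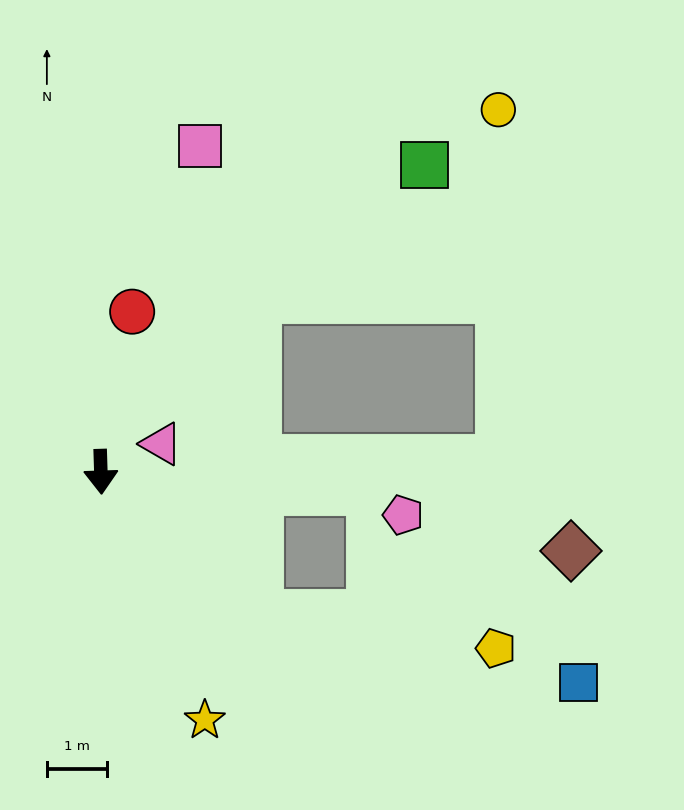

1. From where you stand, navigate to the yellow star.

turn left 21°, forward 4.5 m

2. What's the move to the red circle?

turn left 167°, forward 2.7 m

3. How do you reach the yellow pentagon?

blocked — turn left 46°, forward 3.5 m, then turn left 34°, forward 4.0 m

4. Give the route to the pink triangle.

turn left 113°, forward 1.1 m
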